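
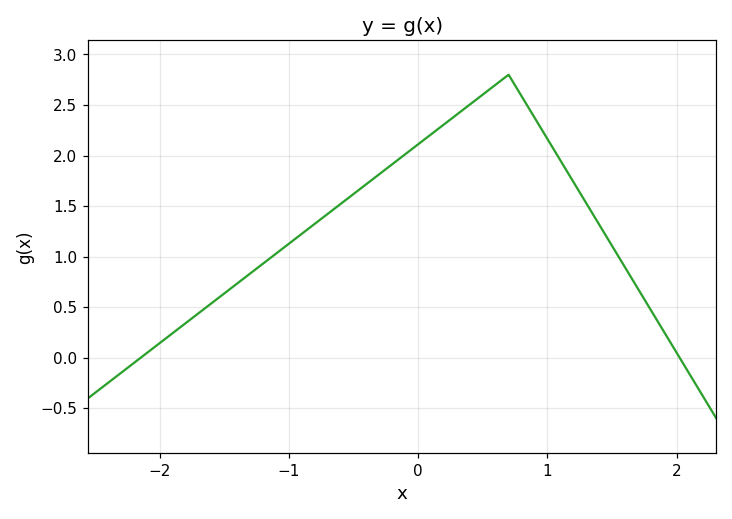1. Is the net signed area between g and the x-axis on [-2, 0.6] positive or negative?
positive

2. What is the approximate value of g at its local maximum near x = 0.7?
2.8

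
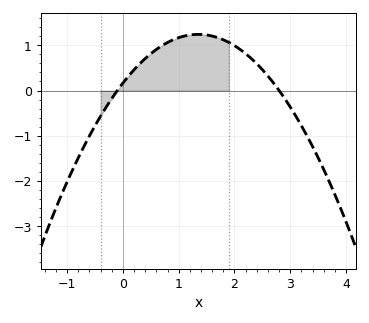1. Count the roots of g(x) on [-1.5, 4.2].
2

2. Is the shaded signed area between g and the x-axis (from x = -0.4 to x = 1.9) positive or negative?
positive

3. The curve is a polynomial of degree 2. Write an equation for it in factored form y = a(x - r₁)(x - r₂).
y = -0.59(x + 0.1)(x - 2.8)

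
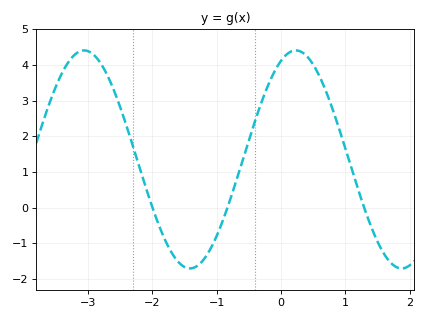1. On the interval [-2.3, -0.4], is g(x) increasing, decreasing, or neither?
neither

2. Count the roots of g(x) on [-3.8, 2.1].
3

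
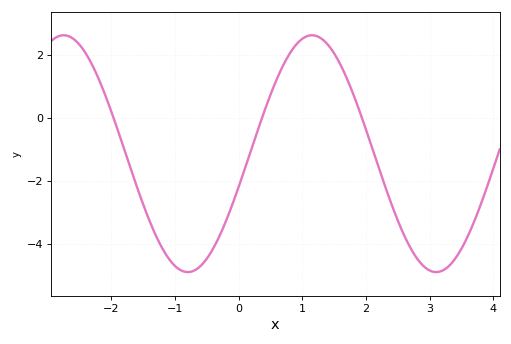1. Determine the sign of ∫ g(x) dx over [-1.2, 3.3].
negative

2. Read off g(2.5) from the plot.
-3.2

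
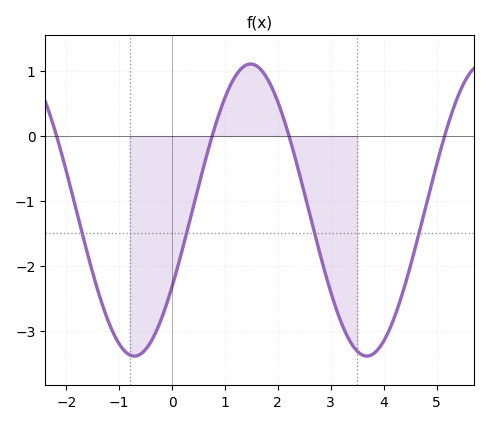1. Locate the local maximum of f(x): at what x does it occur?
1.48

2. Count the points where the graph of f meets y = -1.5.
4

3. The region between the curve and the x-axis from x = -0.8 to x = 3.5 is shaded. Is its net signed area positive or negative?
negative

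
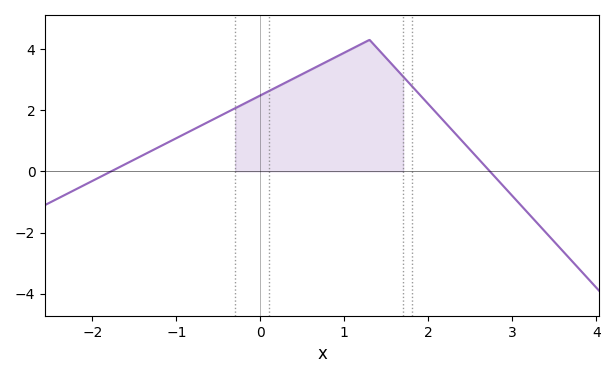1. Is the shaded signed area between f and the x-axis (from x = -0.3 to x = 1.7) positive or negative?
positive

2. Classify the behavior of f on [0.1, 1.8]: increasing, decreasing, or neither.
neither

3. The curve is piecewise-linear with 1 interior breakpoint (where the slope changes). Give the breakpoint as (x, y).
(1.3, 4.3)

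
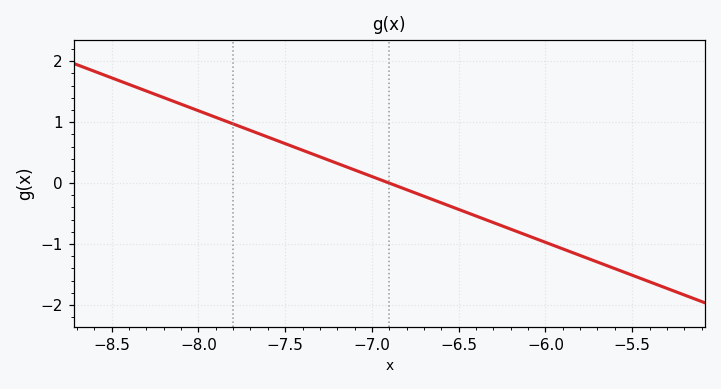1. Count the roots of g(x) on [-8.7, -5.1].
1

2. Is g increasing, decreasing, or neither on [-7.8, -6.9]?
decreasing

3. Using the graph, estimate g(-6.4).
-0.5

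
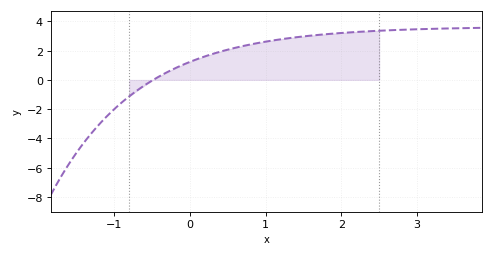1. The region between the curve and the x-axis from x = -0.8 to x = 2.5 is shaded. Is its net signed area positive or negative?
positive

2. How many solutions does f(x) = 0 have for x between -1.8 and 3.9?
1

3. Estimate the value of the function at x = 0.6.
2.2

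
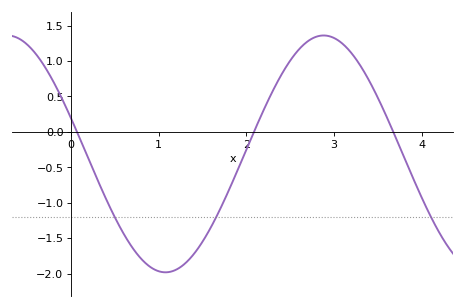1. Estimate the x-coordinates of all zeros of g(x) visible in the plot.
0.066, 2.09, 3.68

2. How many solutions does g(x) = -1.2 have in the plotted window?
3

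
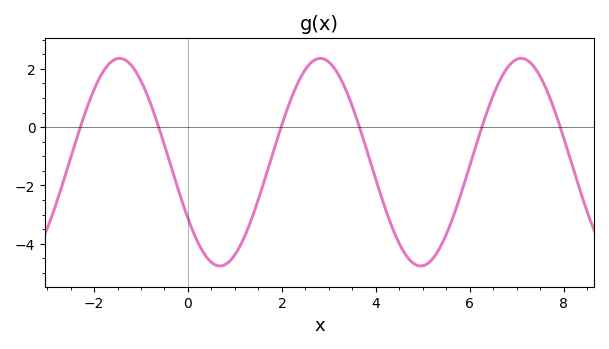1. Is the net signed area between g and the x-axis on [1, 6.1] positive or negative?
negative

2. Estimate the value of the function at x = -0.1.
-2.7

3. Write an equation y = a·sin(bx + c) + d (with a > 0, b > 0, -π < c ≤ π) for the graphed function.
y = 3.56sin(1.5x - 2.6) - 1.2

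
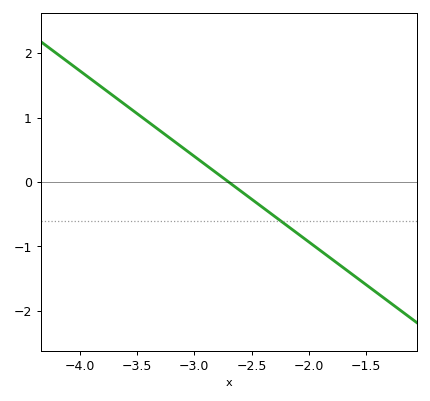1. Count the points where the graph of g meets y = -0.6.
1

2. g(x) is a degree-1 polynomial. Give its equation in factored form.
y = -1.33(x + 2.7)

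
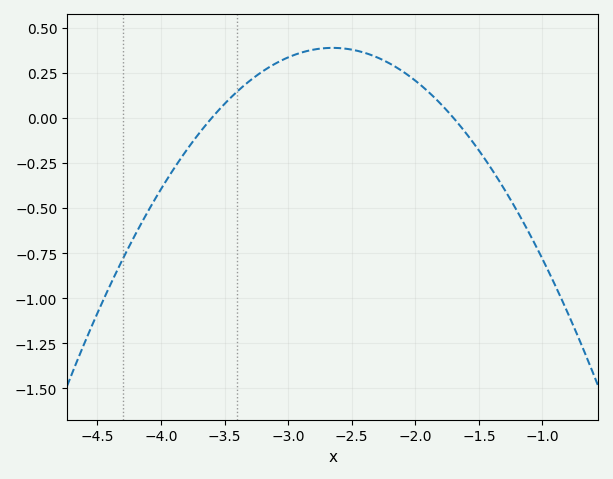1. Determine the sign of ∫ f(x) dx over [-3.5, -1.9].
positive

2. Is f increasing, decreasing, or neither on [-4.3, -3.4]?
increasing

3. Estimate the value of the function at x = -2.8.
0.4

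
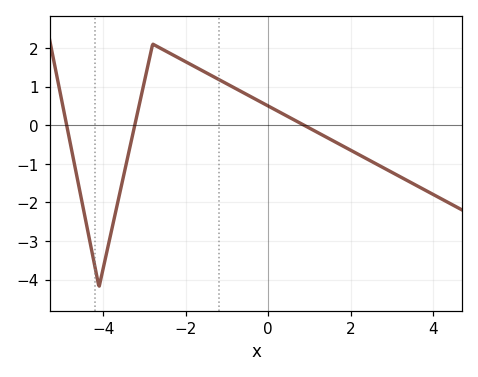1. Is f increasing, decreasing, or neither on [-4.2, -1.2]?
neither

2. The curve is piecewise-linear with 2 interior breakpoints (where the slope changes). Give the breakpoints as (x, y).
(-4.1, -4.2); (-2.8, 2.1)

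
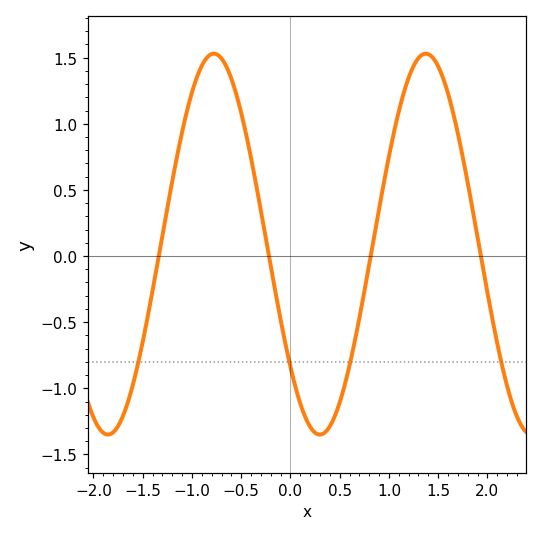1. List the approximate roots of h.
-1.34, -0.218, 0.815, 1.93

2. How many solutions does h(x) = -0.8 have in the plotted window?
4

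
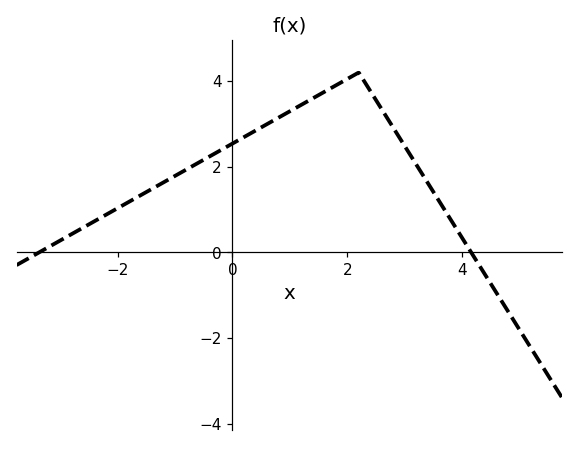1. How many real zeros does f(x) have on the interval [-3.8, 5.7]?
2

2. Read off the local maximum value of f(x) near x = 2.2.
4.2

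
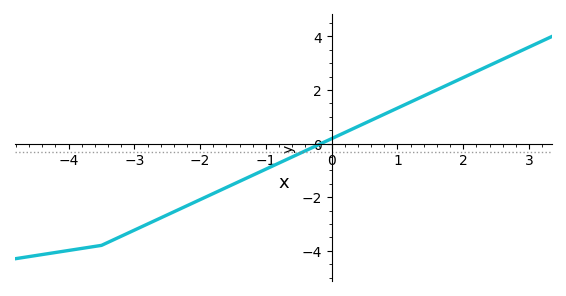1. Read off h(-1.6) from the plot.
-1.64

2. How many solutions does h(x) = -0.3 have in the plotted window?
1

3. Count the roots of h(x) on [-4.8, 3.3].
1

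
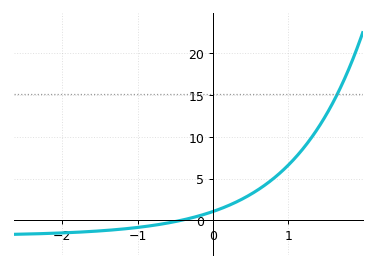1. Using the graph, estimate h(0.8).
5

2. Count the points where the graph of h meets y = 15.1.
1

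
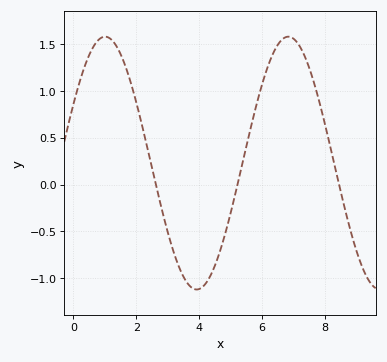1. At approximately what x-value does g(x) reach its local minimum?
3.92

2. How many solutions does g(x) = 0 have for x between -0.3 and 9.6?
3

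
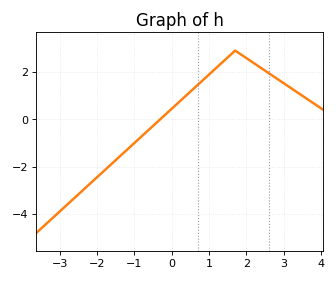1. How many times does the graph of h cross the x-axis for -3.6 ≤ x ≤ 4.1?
1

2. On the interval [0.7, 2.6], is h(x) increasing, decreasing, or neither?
neither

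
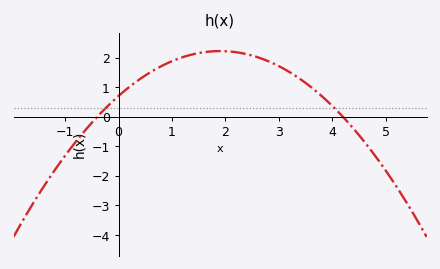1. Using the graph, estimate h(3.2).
1.5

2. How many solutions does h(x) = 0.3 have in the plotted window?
2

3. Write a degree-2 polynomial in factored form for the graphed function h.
y = -0.42(x + 0.4)(x - 4.2)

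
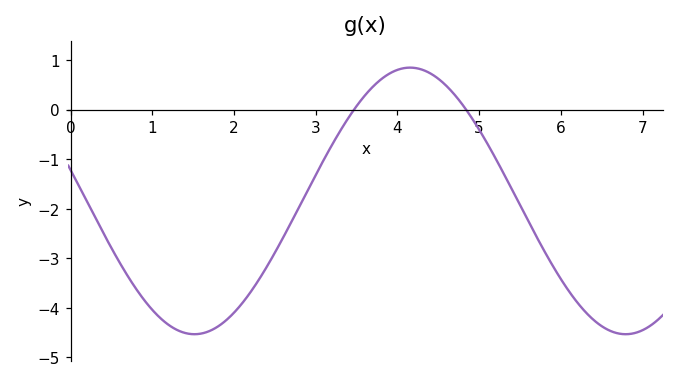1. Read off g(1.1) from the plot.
-4.2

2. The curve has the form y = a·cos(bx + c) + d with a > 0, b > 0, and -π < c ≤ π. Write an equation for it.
y = 2.69cos(1.2x + 1.3) - 1.84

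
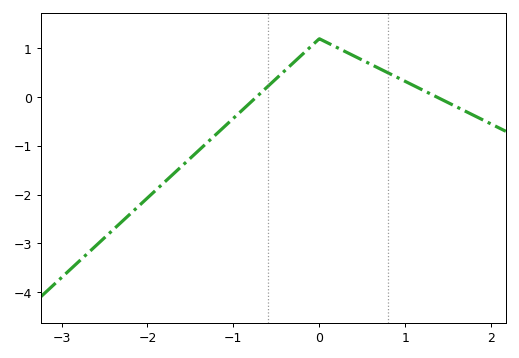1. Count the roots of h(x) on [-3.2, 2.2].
2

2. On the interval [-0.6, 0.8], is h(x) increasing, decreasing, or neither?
neither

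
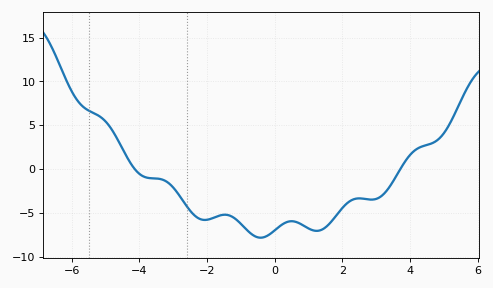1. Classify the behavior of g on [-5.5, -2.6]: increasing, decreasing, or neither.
decreasing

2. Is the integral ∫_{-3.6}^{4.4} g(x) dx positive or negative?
negative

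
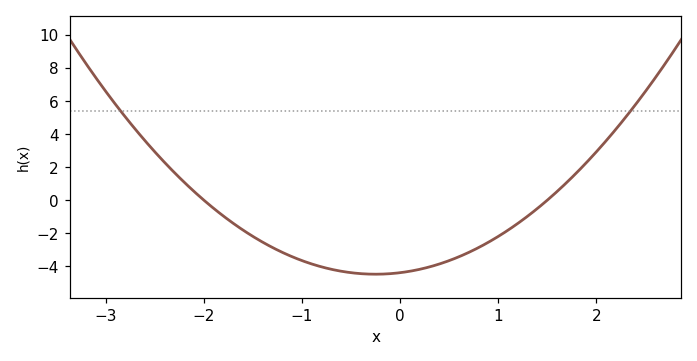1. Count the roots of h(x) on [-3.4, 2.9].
2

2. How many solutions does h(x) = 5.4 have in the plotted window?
2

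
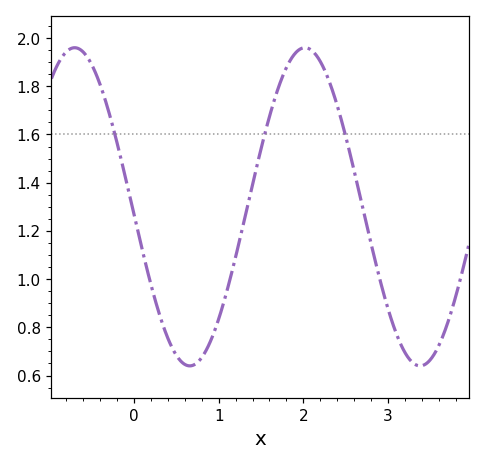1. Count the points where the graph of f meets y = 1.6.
3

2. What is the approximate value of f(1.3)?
1.24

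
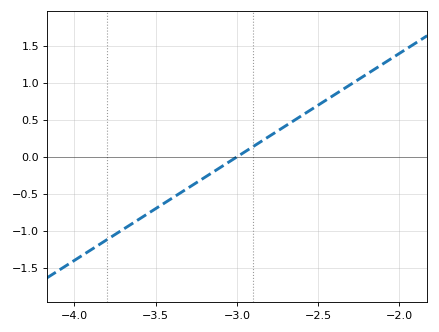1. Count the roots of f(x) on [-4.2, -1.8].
1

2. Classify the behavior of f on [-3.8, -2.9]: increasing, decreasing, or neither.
increasing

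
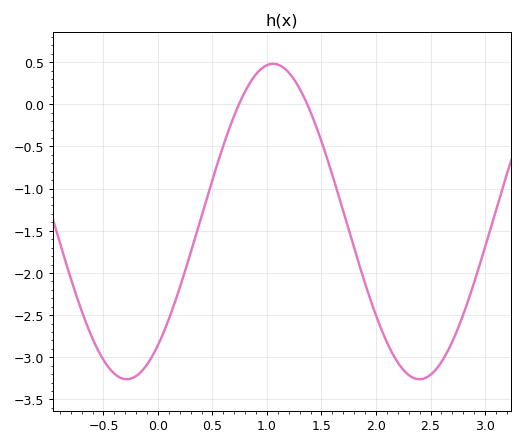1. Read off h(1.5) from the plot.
-0.441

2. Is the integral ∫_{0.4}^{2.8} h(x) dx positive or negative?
negative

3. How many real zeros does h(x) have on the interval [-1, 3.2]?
2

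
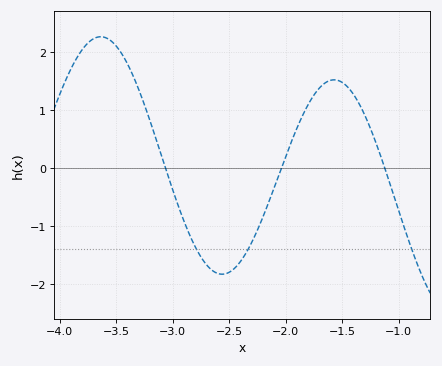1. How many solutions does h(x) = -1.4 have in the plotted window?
3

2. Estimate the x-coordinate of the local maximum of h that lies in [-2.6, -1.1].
-1.57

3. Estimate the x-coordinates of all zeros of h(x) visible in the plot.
-3.06, -2.04, -1.12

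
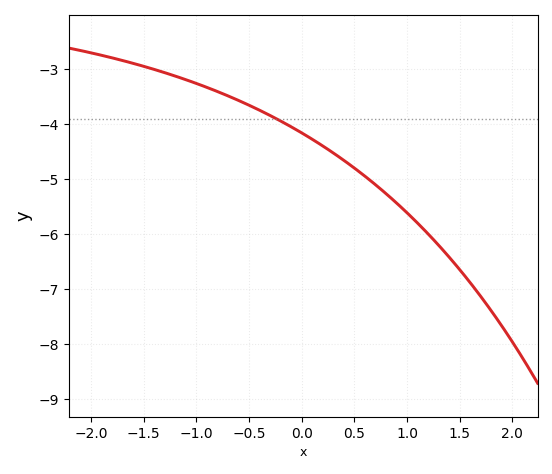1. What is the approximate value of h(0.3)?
-4.5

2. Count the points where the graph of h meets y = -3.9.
1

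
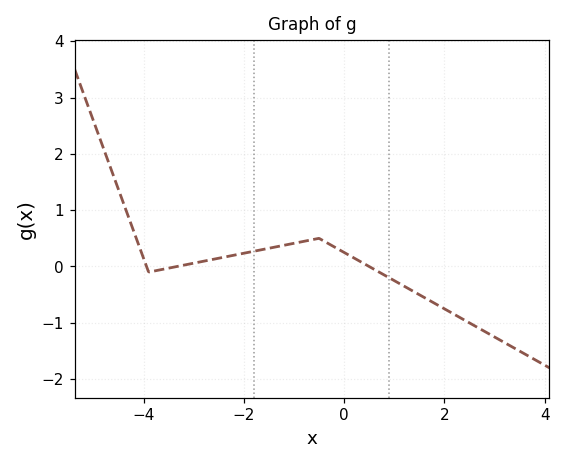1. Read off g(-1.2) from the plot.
0.4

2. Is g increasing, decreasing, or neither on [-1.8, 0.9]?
neither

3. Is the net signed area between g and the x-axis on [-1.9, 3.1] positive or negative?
negative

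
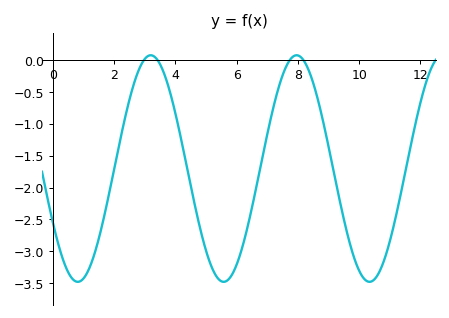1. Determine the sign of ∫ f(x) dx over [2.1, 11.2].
negative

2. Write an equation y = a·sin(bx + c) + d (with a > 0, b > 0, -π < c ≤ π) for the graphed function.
y = 1.78sin(1.32x - 2.65) - 1.7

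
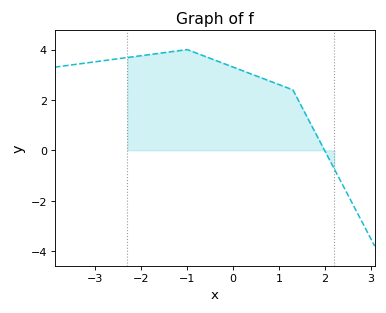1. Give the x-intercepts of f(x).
1.99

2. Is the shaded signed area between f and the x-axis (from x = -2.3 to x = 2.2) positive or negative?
positive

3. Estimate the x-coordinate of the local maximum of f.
-1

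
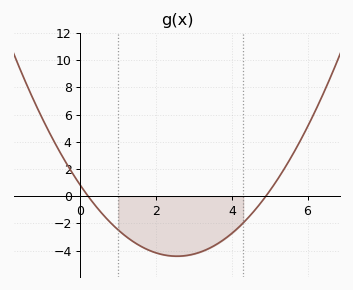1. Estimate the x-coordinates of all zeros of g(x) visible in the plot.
0.2, 4.9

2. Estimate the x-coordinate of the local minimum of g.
2.55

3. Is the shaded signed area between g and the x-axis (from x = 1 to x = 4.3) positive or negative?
negative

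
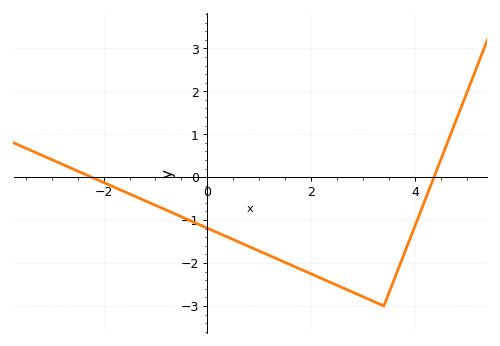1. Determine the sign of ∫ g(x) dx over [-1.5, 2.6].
negative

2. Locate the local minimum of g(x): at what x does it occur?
3.4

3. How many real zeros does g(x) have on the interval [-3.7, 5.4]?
2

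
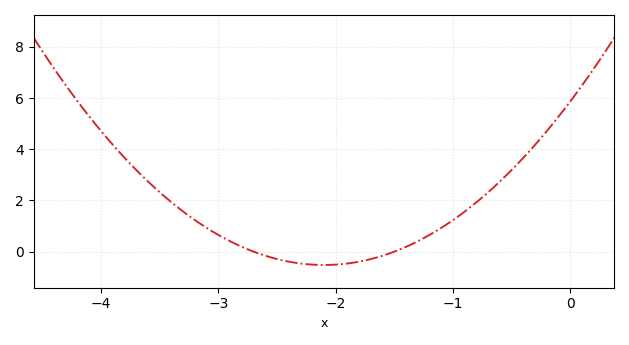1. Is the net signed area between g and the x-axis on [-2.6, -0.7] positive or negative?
positive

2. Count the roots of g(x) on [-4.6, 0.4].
2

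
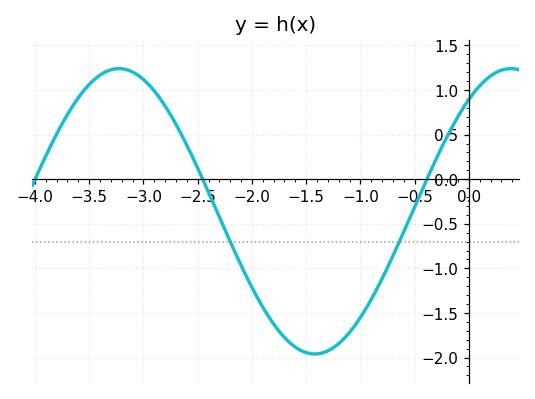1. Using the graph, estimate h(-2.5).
0.1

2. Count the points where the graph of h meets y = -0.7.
2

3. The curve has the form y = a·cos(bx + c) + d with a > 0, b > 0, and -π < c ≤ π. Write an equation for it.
y = 1.6cos(1.7x - 0.67) - 0.36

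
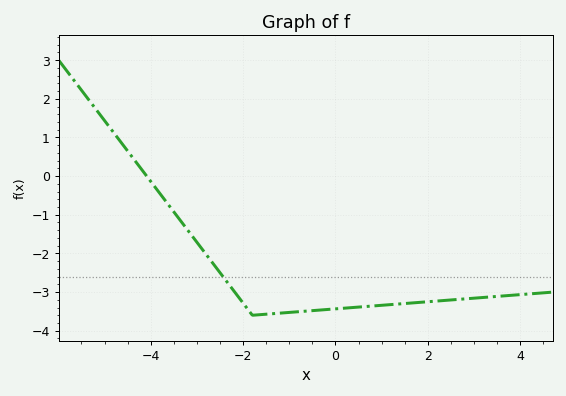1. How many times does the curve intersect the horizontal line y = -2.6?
1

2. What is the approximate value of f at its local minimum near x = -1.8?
-3.6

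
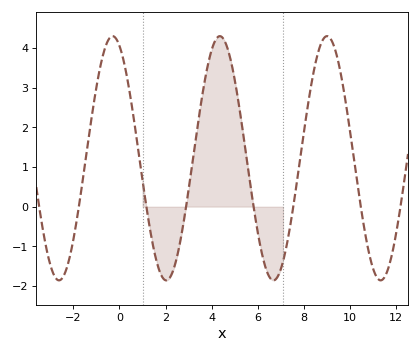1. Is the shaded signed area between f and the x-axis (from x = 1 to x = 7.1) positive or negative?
positive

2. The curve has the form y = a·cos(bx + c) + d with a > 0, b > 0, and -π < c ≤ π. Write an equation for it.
y = 3.08cos(1.35x + 0.402) + 1.22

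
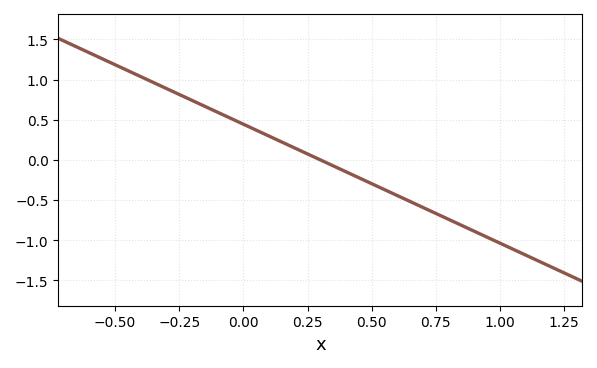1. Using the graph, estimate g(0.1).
0.3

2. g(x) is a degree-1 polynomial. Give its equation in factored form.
y = -1.48(x - 0.3)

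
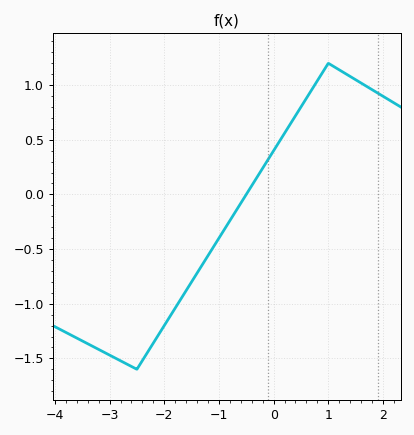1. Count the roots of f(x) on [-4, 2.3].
1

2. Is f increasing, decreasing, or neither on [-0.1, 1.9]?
neither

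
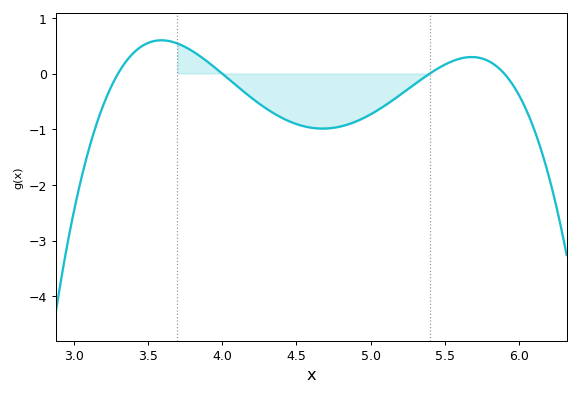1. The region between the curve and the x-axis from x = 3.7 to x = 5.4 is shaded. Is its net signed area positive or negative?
negative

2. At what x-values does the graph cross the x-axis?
3.3, 4, 5.4, 5.9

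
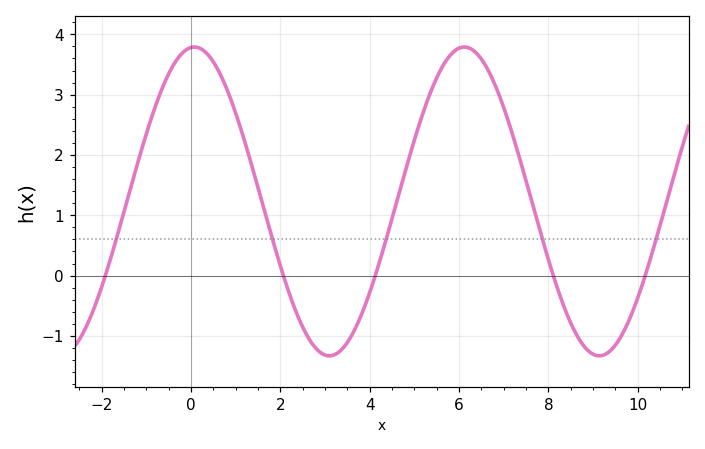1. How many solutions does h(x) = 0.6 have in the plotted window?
5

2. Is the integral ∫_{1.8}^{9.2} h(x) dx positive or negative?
positive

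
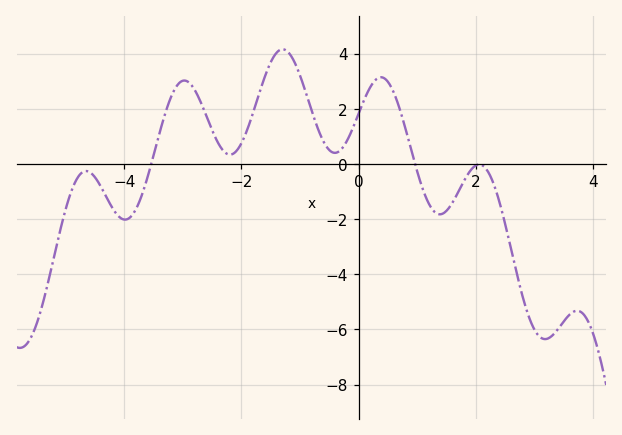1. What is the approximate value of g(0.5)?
2.97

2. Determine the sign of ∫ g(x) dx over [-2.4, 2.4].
positive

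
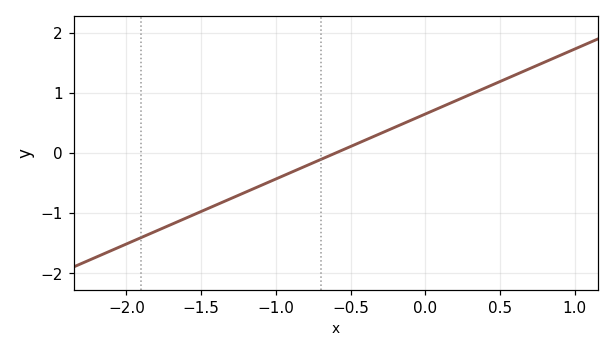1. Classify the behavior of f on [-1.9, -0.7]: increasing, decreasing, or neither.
increasing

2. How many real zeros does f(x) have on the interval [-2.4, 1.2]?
1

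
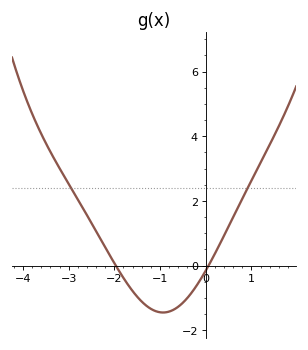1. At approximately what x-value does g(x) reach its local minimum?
-0.934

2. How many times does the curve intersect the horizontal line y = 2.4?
2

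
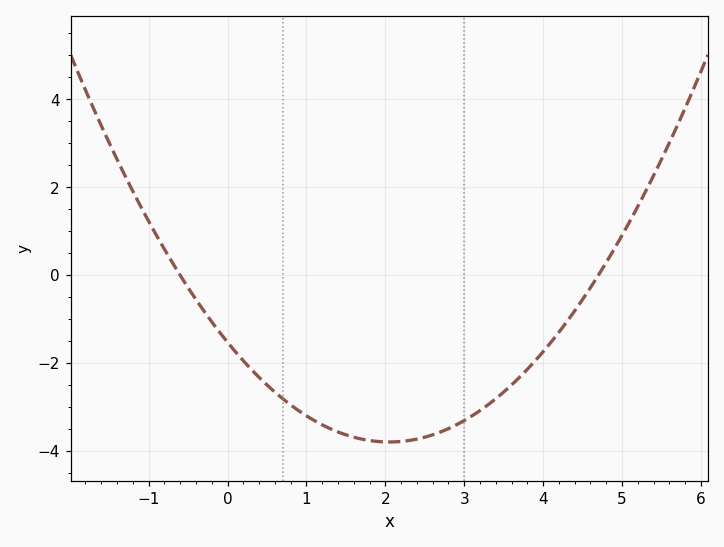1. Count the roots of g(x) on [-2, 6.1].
2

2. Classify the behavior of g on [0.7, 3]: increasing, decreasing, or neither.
neither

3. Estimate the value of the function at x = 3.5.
-2.6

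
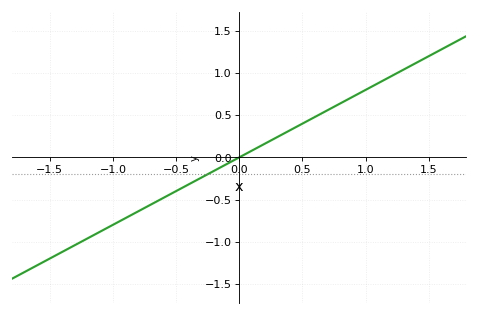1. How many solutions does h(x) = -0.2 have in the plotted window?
1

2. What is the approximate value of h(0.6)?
0.5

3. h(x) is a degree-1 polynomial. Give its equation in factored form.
y = 0.8(x - 0)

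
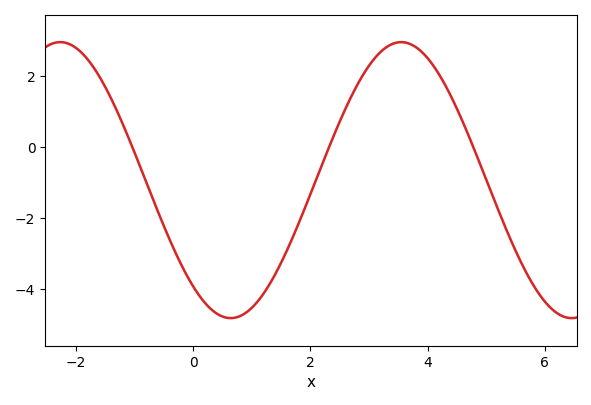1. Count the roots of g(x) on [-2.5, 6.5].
3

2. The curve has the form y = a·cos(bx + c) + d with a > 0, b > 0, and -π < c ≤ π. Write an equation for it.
y = 3.88cos(1.1x + 2.5) - 0.93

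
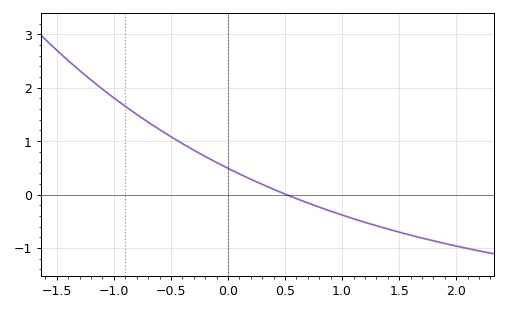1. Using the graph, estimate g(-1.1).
2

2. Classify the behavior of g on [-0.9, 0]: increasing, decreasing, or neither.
decreasing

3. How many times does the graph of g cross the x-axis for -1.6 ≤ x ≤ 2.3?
1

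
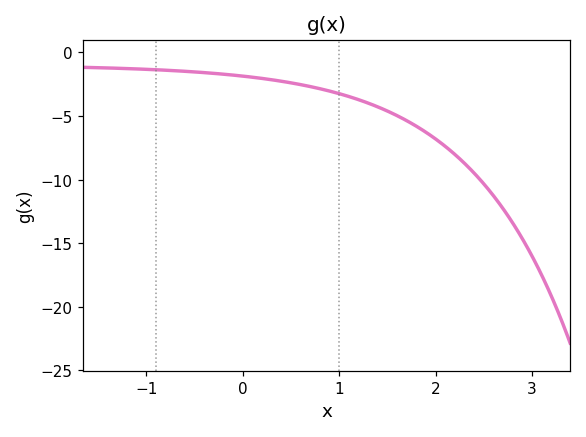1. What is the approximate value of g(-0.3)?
-1.5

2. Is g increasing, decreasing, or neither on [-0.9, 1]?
decreasing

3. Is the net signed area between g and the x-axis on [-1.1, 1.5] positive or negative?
negative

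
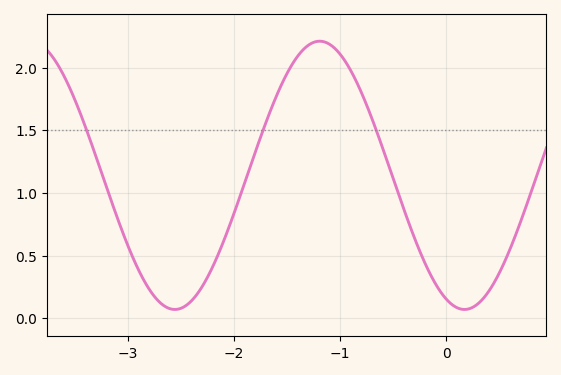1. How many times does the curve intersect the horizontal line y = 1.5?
3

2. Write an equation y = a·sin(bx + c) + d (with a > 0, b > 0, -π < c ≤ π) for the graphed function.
y = 1.07sin(2.3x - 2) + 1.14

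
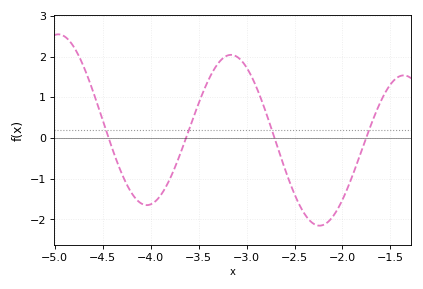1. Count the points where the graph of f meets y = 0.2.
4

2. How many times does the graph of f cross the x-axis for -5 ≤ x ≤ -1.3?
4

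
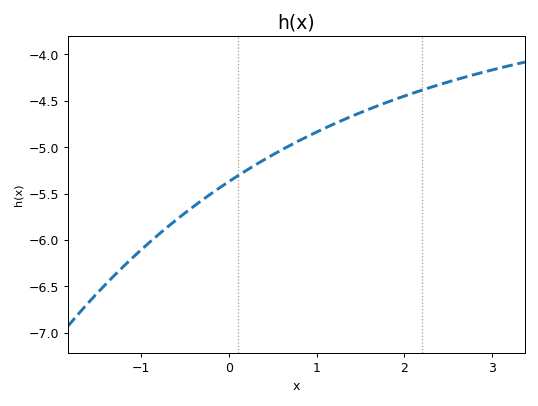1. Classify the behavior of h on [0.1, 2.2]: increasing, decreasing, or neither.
increasing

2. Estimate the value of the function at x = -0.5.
-5.71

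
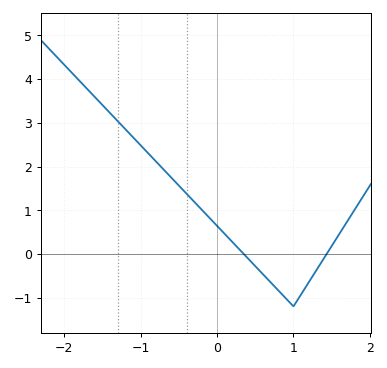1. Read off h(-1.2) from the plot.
2.9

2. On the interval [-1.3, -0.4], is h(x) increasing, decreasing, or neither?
decreasing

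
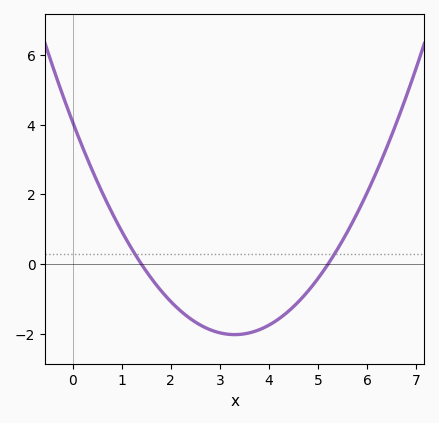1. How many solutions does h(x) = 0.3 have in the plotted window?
2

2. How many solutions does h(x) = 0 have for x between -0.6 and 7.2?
2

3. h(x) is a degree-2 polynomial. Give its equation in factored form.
y = 0.56(x - 1.4)(x - 5.2)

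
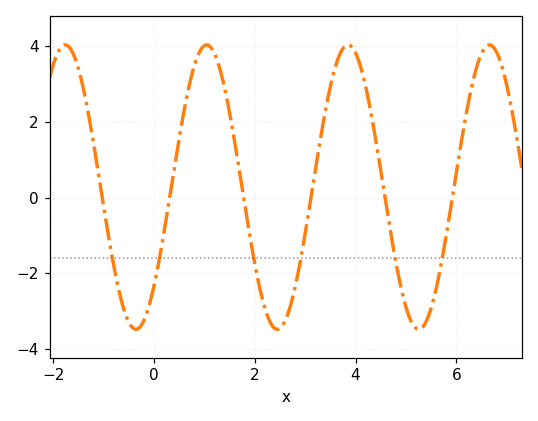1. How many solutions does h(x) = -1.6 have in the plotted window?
6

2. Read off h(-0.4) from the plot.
-3.4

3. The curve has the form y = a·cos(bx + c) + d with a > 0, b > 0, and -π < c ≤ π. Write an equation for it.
y = 3.76cos(2.2x - 2.3) + 0.28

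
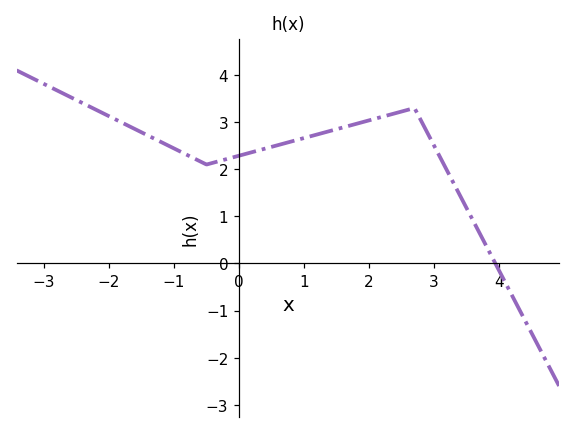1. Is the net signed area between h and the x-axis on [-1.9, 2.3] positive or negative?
positive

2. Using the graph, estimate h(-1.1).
2.51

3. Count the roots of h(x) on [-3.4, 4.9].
1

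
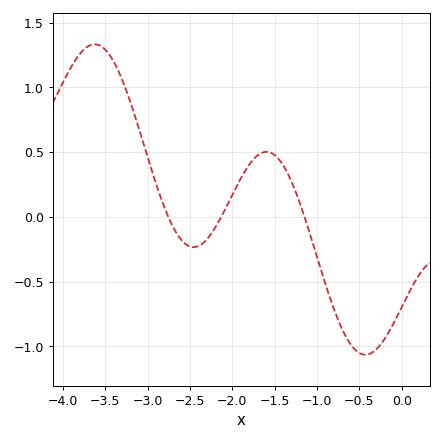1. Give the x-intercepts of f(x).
-2.76, -2.13, -1.15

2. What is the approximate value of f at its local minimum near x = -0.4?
-1.06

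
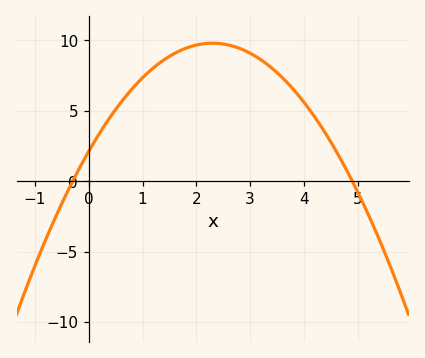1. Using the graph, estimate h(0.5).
5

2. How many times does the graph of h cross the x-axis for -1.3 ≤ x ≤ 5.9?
2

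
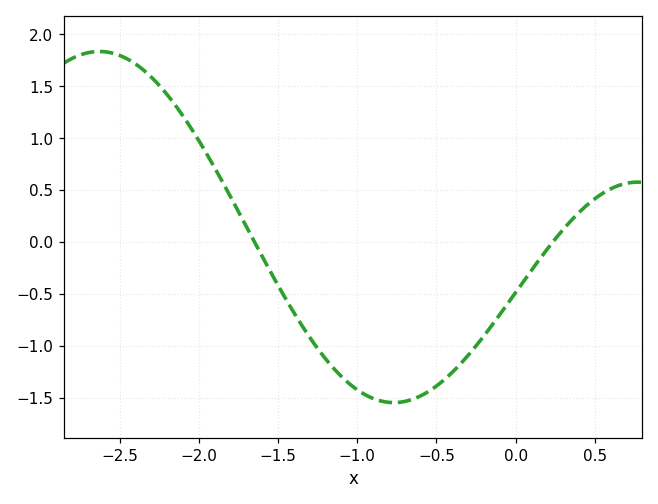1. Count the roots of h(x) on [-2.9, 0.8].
2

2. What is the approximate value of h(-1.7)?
0.15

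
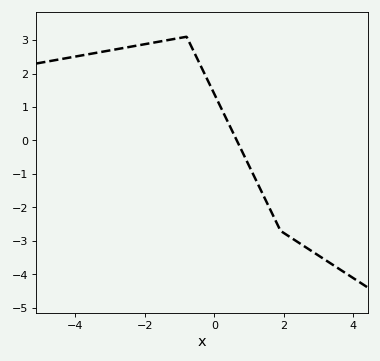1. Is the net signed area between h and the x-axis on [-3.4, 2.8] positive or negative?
positive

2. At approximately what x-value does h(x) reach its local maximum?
-0.802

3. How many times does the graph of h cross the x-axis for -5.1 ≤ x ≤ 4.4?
1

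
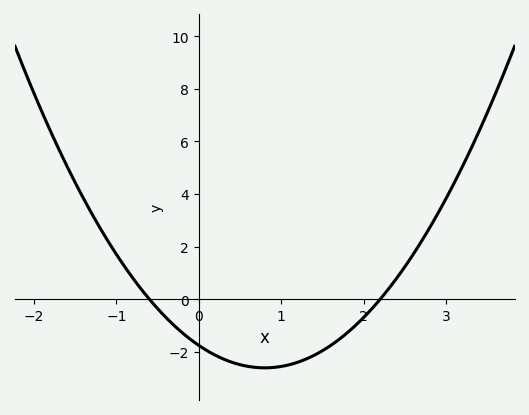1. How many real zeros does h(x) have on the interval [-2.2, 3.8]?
2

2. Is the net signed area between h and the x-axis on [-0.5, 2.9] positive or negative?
negative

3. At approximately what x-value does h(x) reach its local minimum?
0.8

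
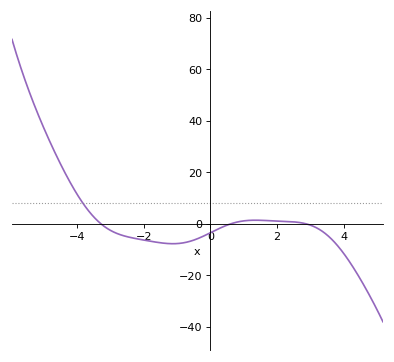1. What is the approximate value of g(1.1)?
1.22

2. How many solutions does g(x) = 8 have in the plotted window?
1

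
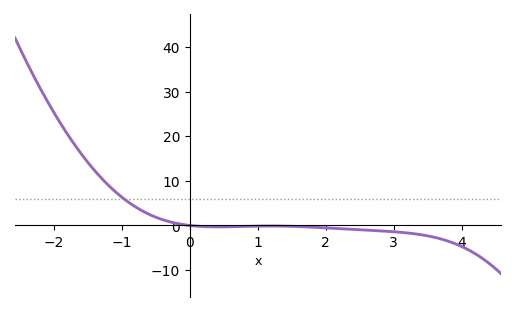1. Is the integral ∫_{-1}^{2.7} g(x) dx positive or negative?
positive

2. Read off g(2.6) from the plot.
-1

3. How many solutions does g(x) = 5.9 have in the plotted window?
1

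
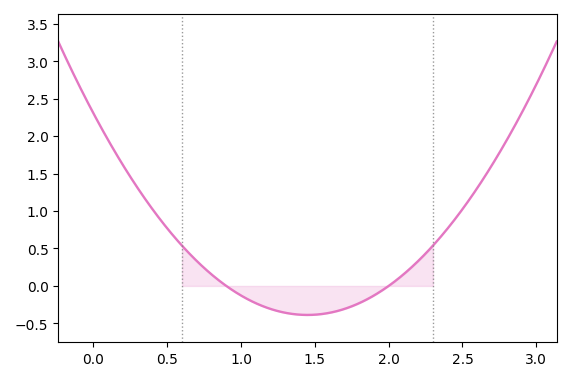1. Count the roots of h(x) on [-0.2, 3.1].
2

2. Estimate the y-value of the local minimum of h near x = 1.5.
-0.4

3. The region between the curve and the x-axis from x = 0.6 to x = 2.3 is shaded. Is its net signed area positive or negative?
negative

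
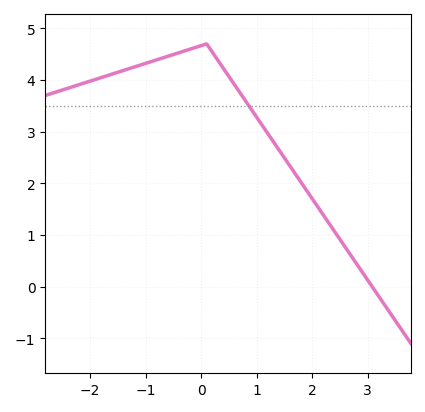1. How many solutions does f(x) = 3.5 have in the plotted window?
1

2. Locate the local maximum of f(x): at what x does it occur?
0.1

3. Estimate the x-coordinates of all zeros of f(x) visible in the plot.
3.1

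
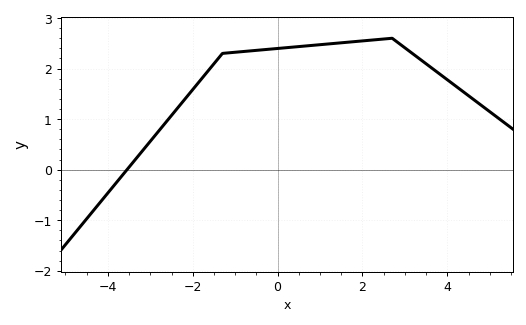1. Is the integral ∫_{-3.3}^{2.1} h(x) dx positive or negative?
positive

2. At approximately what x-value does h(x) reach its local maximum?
2.6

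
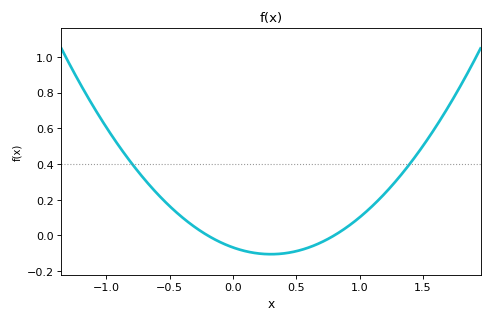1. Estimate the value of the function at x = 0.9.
0.04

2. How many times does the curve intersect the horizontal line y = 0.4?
2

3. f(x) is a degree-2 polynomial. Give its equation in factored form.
y = 0.42(x + 0.2)(x - 0.8)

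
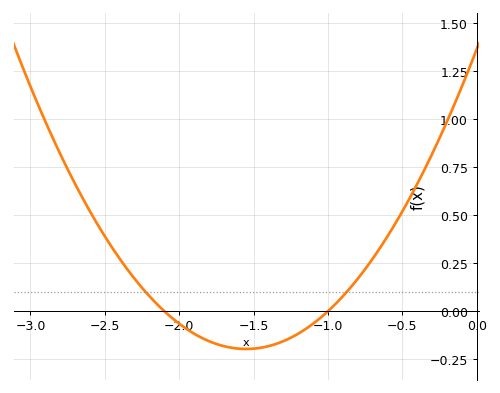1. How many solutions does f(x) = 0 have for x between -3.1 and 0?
2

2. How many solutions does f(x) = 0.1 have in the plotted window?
2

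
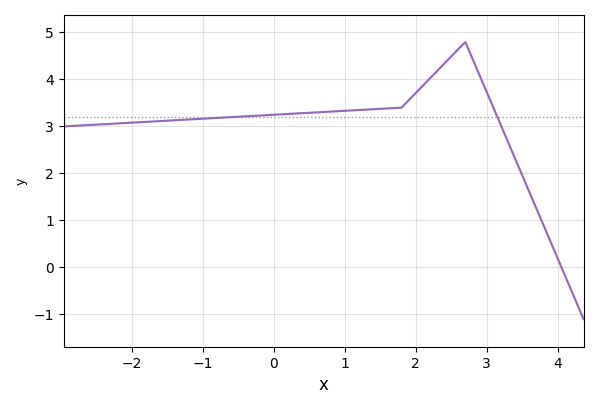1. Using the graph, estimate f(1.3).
3.36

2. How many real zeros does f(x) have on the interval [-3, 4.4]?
1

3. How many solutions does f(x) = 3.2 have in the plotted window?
2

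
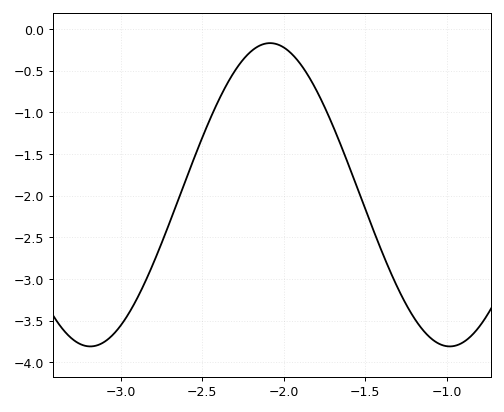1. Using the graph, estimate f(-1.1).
-3.71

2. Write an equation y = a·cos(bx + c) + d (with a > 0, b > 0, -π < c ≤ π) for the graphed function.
y = 1.82cos(2.85x - 0.342) - 1.99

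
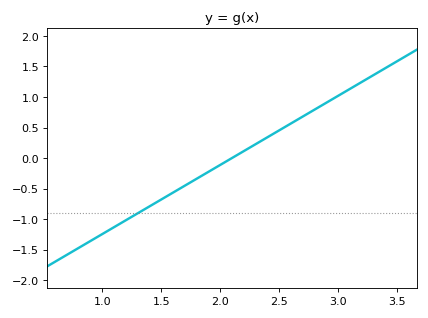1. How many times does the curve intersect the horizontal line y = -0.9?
1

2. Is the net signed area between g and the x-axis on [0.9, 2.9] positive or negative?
negative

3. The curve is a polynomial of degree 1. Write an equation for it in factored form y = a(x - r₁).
y = 1.13(x - 2.1)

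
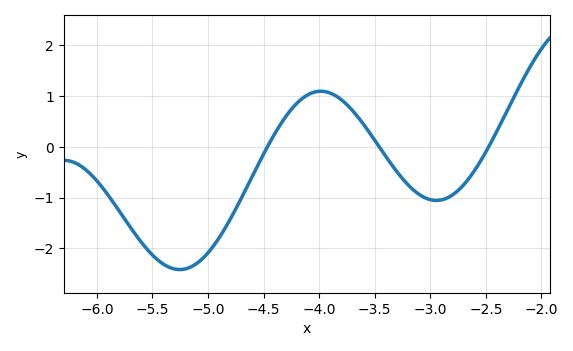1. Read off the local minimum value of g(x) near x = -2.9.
-1.06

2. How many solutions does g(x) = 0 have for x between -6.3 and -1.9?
3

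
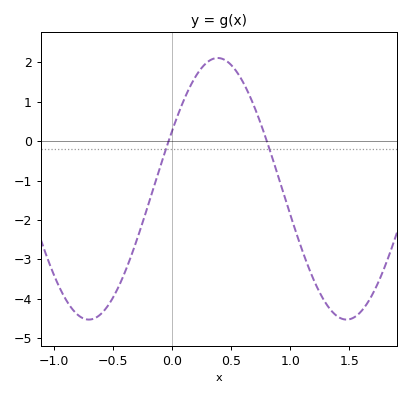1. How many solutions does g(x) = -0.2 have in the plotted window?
2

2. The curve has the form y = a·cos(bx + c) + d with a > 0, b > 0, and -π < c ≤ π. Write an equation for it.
y = 3.32cos(2.88x - 1.11) - 1.21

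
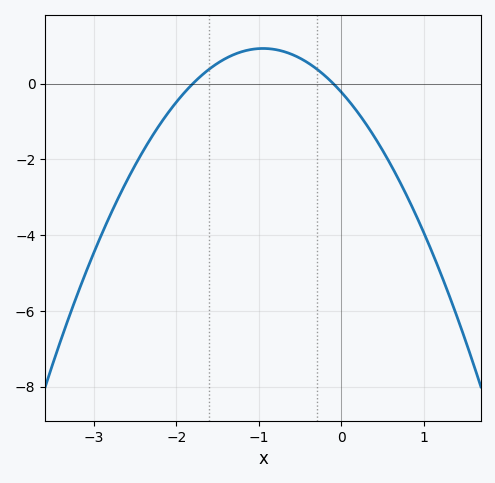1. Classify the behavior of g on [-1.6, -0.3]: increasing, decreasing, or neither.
neither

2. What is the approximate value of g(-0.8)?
0.8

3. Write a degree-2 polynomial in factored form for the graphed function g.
y = -1.28(x + 1.8)(x + 0.1)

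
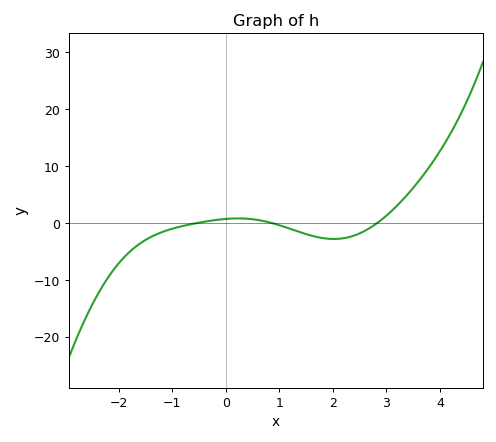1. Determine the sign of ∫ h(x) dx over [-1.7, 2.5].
negative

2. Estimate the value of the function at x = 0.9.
0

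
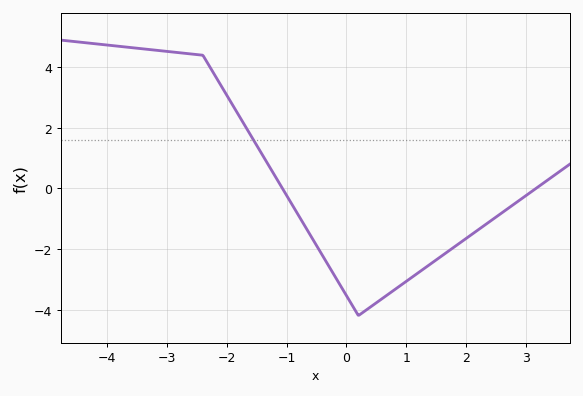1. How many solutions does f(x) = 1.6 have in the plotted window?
1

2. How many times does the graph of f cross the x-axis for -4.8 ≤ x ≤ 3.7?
2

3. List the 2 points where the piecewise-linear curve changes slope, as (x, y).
(-2.4, 4.4); (0.2, -4.2)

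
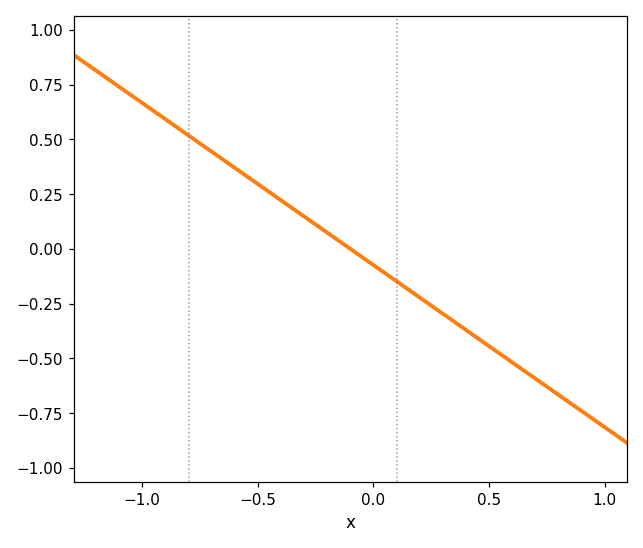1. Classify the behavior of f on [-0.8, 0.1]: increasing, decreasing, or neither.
decreasing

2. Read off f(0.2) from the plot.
-0.2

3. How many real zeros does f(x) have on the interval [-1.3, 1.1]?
1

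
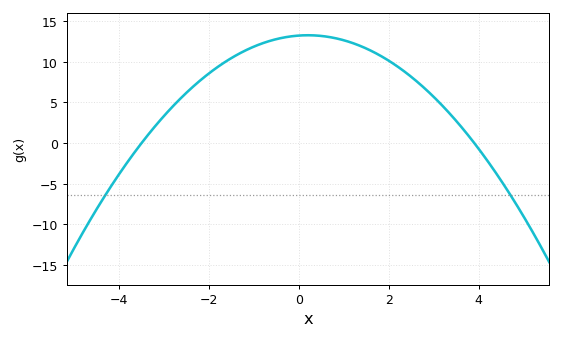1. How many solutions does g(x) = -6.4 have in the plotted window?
2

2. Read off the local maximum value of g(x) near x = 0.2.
13.3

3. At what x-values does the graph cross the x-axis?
-3.5, 3.9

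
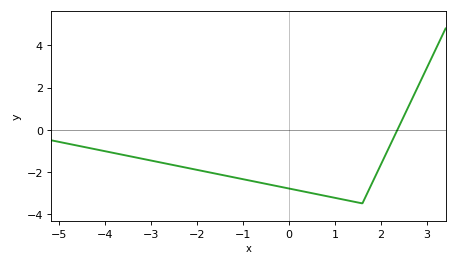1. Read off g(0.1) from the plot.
-2.8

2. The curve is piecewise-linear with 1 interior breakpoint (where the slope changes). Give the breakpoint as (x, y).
(1.6, -3.5)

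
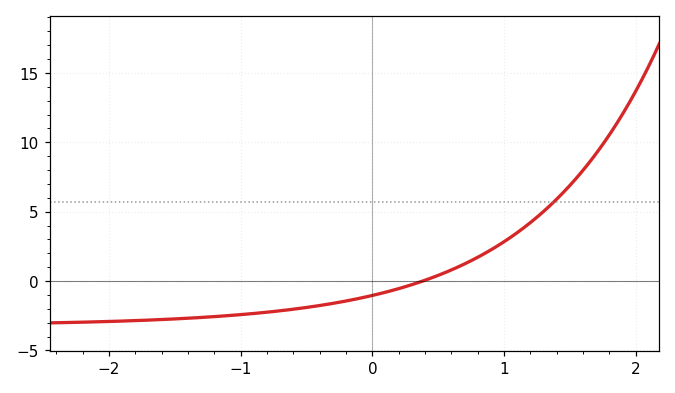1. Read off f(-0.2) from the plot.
-1.44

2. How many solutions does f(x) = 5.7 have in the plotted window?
1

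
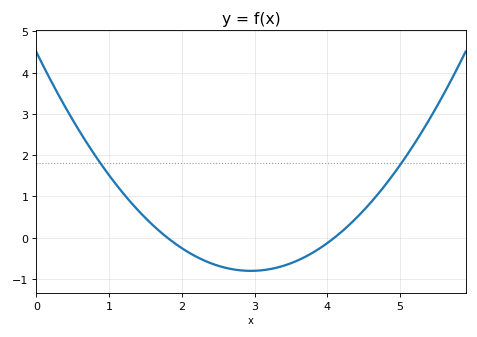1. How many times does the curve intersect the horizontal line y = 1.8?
2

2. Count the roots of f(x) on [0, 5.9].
2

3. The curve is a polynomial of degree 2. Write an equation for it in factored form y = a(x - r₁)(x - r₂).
y = 0.61(x - 1.8)(x - 4.1)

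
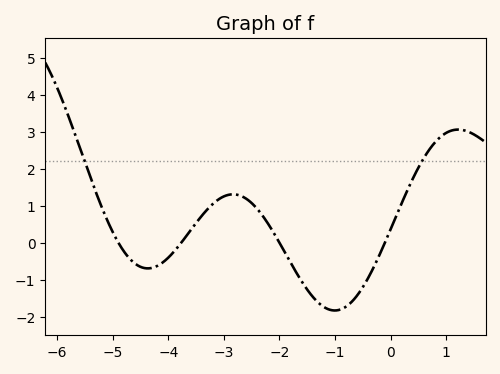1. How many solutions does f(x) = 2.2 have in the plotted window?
2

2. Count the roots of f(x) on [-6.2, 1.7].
4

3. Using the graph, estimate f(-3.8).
-0.064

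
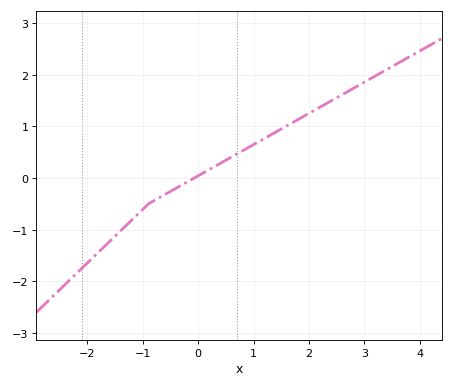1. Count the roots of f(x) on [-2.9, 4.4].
1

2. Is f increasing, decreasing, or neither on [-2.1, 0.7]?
increasing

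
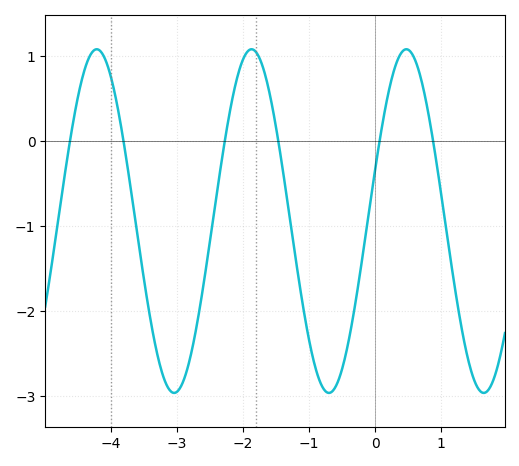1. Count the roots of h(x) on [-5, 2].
6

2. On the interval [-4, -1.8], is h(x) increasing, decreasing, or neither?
neither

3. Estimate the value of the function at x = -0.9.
-2.67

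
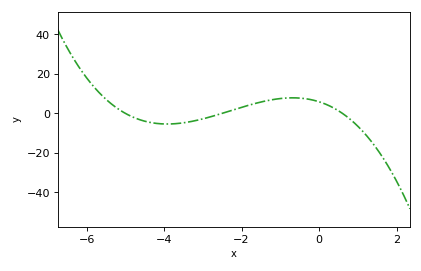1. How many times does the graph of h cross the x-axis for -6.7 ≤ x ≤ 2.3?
3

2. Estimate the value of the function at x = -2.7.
-1.18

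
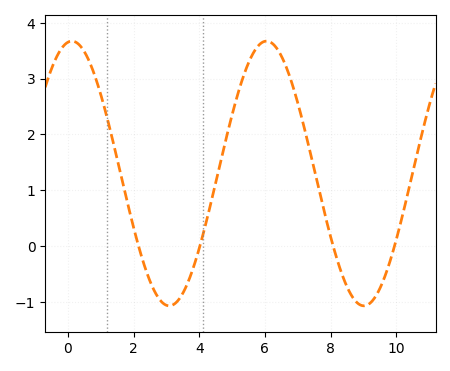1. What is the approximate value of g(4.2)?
0.4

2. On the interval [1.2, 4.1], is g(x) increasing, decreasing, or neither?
neither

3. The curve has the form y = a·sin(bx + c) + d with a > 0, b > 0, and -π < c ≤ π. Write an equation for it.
y = 2.37sin(1.1x + 1.4) + 1.3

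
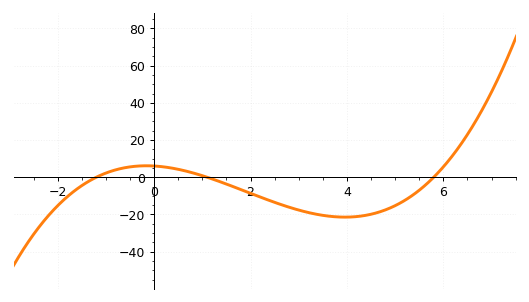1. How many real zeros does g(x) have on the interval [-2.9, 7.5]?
3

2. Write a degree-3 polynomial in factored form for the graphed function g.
y = 0.79(x + 1.2)(x - 1.1)(x - 5.8)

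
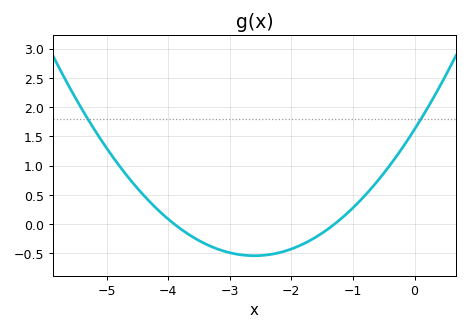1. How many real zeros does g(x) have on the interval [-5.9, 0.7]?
2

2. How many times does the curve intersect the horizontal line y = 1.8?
2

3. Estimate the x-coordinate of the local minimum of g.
-2.6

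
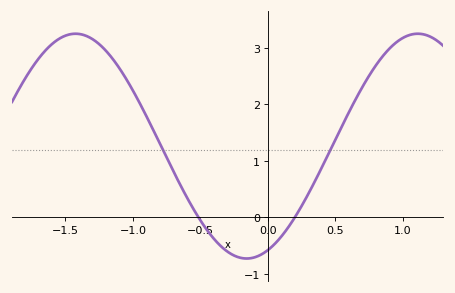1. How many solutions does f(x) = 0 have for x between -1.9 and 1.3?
2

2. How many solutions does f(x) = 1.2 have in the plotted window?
2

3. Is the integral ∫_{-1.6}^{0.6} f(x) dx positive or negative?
positive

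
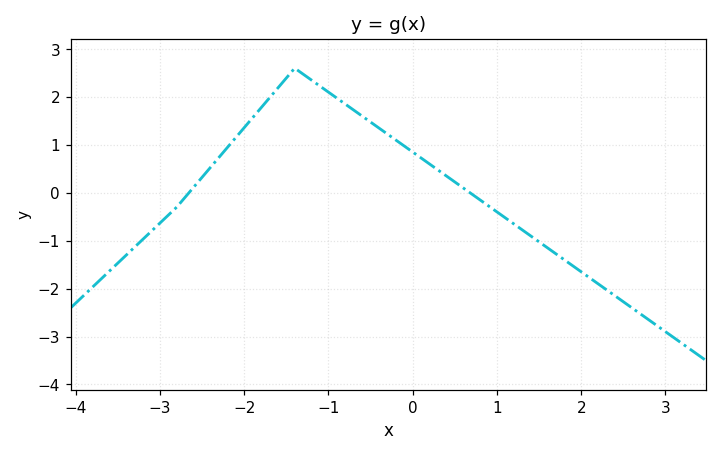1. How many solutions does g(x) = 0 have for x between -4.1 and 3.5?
2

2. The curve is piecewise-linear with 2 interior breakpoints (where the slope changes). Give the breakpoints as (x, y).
(-2.8, -0.3); (-1.4, 2.6)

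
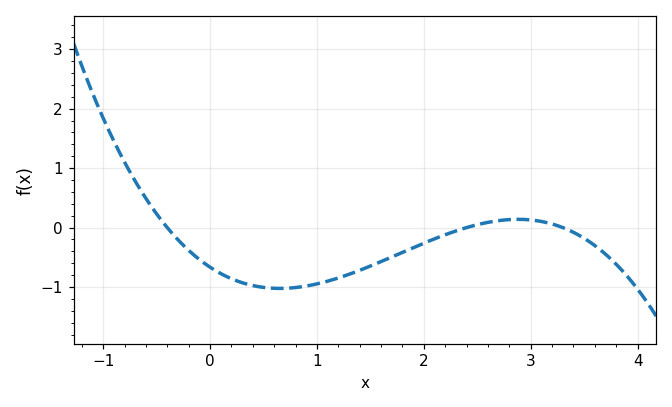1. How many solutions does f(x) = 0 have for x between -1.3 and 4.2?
3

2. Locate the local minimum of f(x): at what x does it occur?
0.7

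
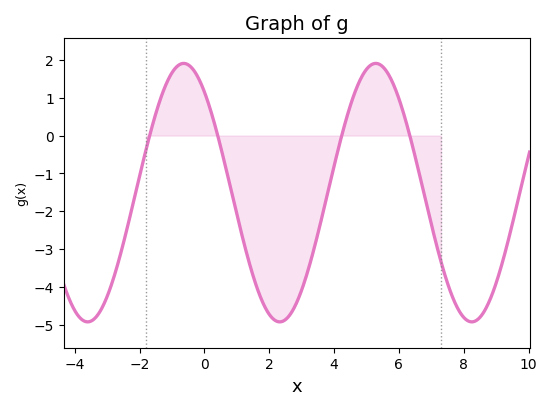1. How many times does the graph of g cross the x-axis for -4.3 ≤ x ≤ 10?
4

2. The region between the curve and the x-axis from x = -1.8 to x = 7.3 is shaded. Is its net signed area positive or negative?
negative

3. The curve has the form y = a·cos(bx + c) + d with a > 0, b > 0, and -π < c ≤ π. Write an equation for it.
y = 3.42cos(1.1x + 0.68) - 1.51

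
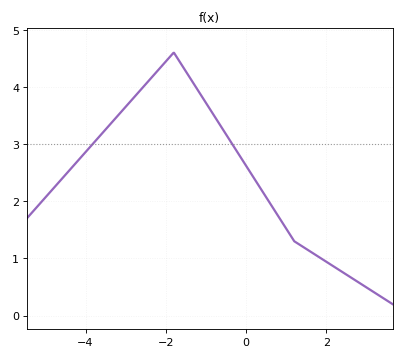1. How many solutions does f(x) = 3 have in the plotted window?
2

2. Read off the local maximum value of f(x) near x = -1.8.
4.6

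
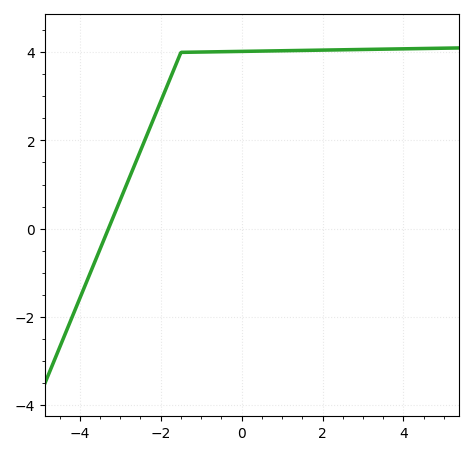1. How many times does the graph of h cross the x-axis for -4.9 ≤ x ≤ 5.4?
1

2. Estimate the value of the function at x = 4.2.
4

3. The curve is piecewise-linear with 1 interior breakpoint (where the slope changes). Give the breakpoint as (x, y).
(-1.5, 4)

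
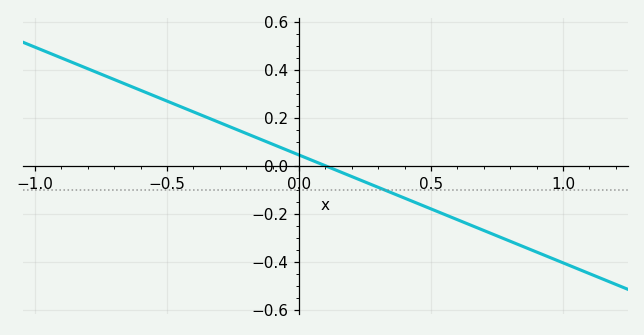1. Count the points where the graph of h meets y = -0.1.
1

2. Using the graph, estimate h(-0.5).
0.27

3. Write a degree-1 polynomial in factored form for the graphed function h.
y = -0.45(x - 0.1)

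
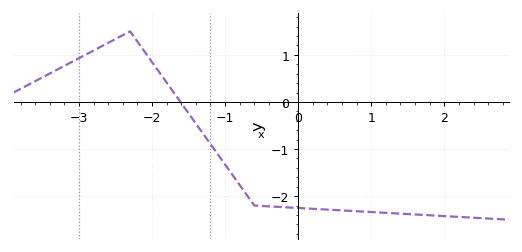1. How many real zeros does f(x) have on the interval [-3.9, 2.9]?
1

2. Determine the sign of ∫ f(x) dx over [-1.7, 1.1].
negative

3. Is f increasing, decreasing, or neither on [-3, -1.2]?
neither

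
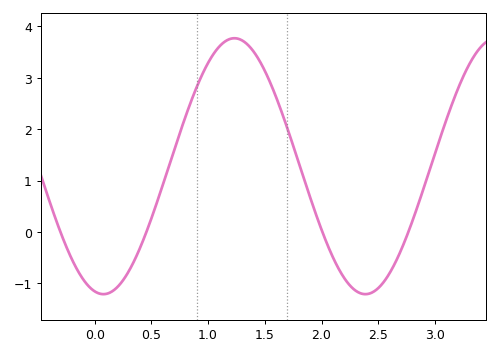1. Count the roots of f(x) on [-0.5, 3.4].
4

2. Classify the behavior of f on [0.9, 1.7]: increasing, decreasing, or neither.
neither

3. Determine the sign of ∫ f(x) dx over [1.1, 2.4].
positive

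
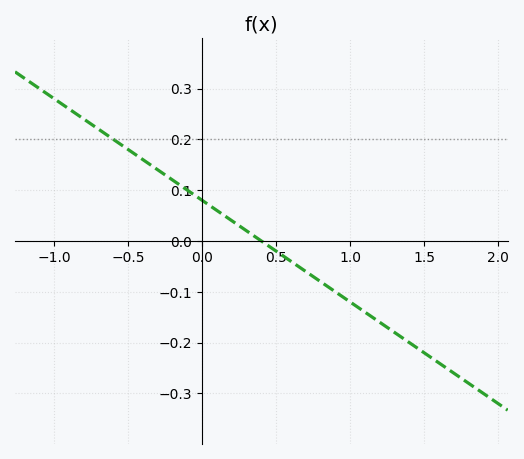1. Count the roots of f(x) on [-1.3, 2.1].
1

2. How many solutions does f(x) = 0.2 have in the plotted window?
1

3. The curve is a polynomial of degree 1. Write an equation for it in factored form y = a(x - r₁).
y = -0.2(x - 0.4)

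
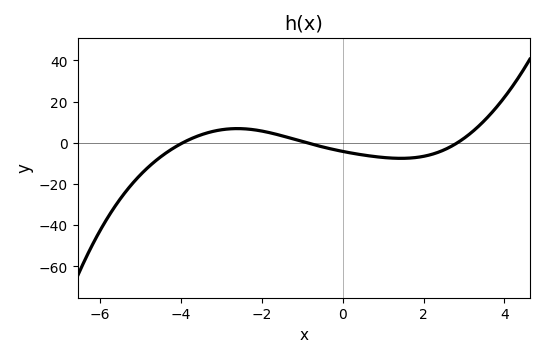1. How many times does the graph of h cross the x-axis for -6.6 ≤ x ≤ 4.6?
3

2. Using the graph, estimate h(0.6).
-6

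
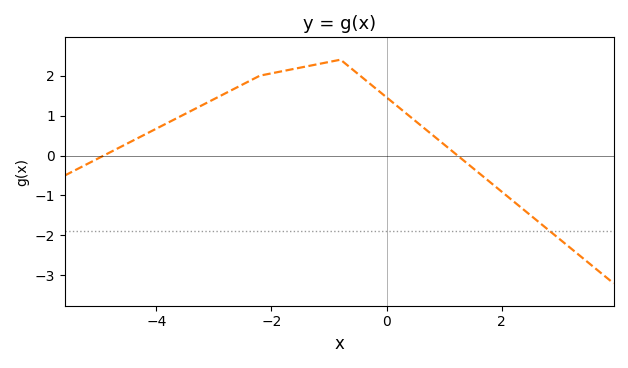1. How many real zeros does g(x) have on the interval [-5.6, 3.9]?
2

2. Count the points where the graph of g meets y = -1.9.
1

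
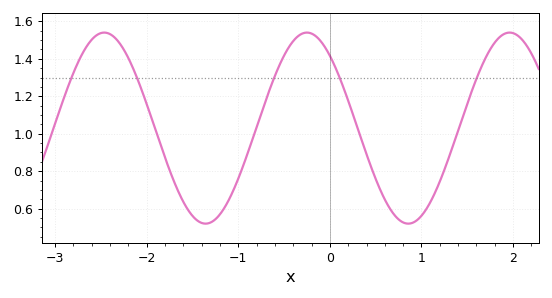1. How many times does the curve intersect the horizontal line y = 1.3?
5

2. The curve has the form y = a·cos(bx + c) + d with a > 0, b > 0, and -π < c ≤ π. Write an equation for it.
y = 0.51cos(2.8x + 0.71) + 1.03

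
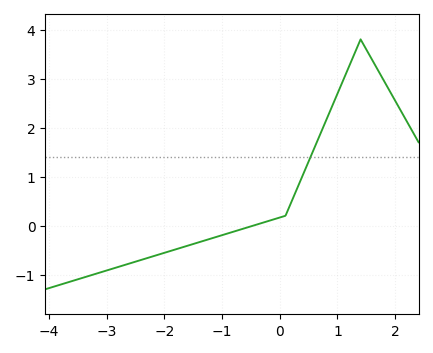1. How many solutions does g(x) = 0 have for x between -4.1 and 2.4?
1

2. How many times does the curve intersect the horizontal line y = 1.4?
1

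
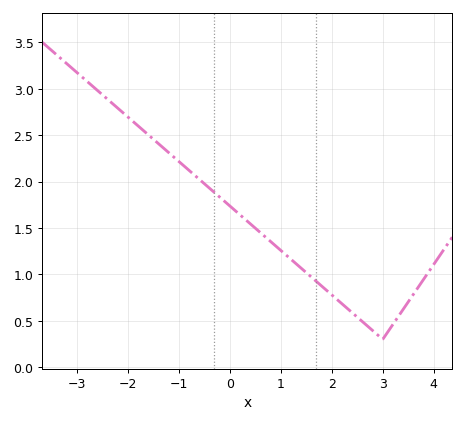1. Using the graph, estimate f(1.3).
1.1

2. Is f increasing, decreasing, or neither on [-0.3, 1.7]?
decreasing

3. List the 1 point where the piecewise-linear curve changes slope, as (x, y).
(3, 0.3)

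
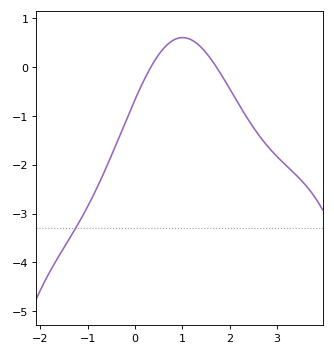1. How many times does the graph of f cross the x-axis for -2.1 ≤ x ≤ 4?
2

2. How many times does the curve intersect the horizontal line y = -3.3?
1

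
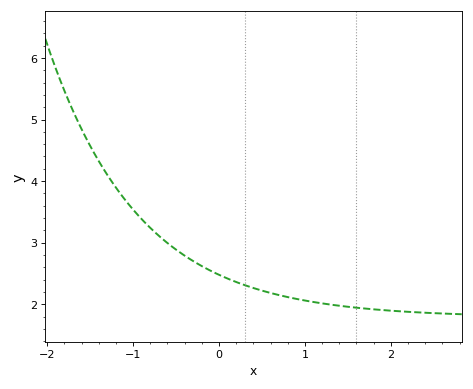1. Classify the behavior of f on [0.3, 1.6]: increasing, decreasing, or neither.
decreasing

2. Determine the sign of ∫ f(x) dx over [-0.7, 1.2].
positive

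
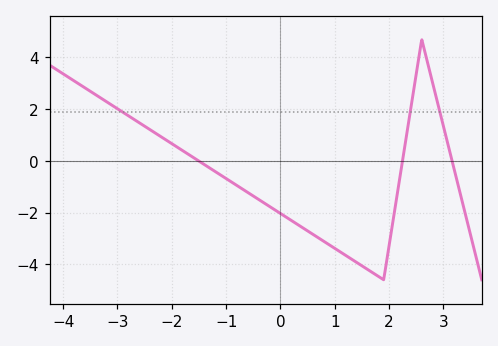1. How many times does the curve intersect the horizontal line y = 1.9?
3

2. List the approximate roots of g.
-1.6, 2.2, 3.2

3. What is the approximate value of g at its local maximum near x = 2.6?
4.6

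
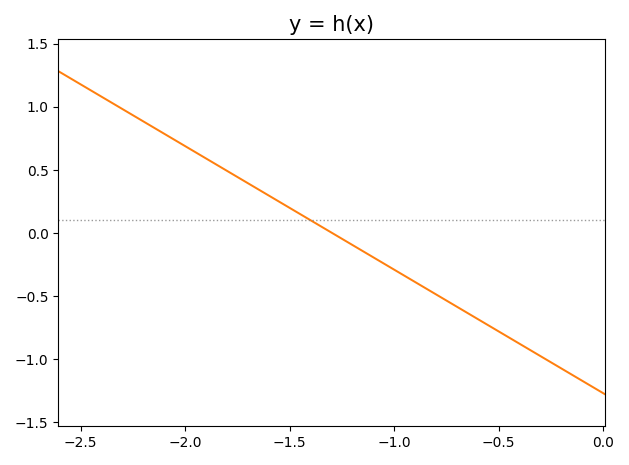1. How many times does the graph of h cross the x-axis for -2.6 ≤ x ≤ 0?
1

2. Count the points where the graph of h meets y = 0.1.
1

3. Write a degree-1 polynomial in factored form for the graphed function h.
y = -0.98(x + 1.3)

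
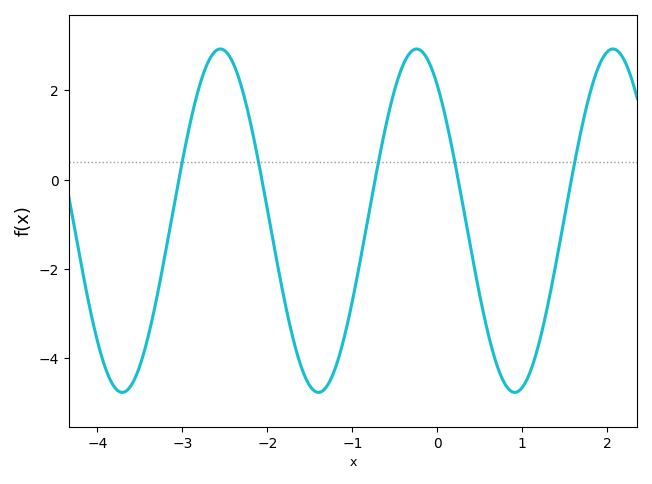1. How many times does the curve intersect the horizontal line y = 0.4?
5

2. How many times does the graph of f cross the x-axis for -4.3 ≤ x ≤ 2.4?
5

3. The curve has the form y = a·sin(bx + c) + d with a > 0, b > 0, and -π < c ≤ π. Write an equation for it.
y = 3.85sin(2.7x + 2.2) - 0.92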